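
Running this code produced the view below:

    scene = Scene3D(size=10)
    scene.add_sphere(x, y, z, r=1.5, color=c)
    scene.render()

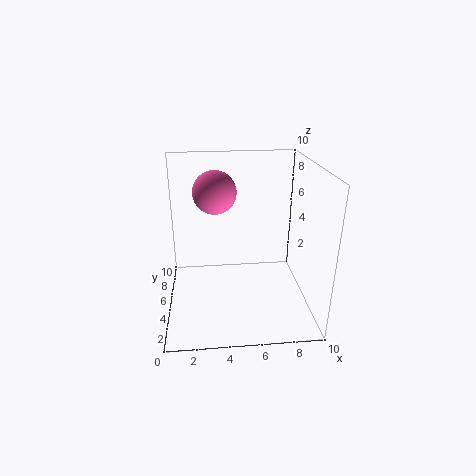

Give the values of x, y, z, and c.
x = 3.5
y = 6
z = 8
c = 'hotpink'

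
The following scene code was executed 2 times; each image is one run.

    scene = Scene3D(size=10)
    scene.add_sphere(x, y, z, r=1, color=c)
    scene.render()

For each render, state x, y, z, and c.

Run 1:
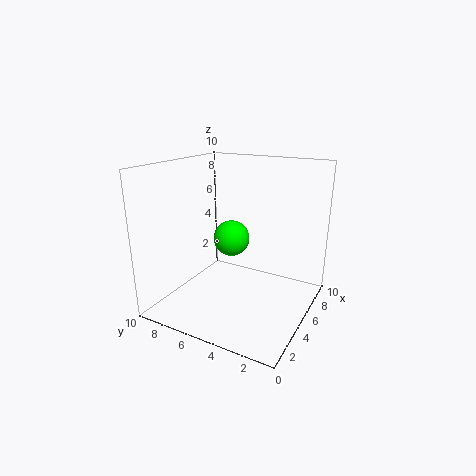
x = 1.5; y = 3.5; z = 6.5; c = 'lime'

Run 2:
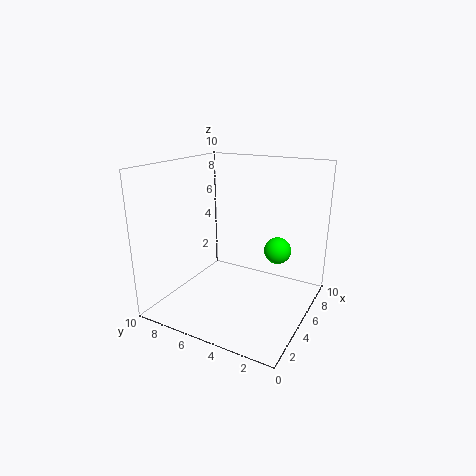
x = 7.5; y = 3; z = 3.5; c = 'lime'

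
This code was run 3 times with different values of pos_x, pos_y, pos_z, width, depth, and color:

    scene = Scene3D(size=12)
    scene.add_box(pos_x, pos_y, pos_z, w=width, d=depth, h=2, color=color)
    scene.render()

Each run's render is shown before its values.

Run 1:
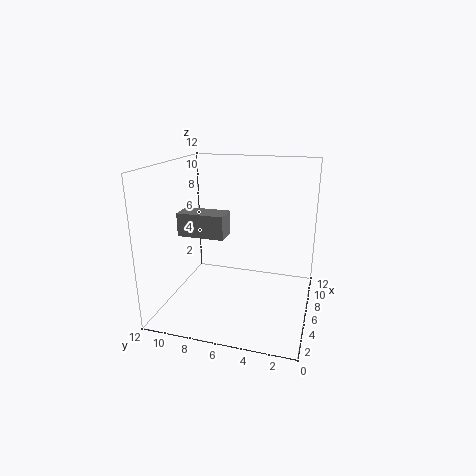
pos_x = 5
pos_y = 7
pos_z = 6
width = 2
depth = 4
color = 'gray'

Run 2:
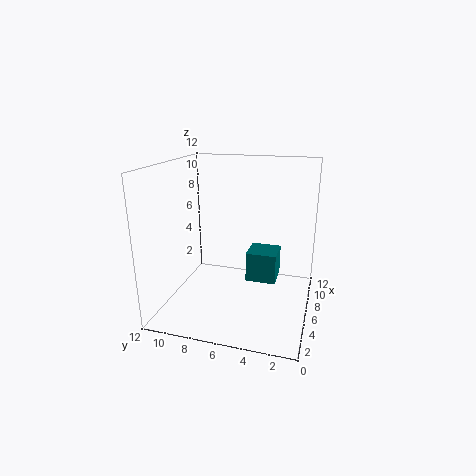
pos_x = 1
pos_y = 2
pos_z = 5
width = 2
depth = 2
color = 'teal'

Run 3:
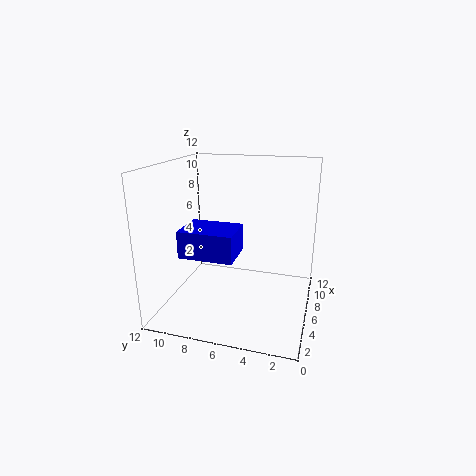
pos_x = 1
pos_y = 5
pos_z = 6
width = 3
depth = 4
color = 'blue'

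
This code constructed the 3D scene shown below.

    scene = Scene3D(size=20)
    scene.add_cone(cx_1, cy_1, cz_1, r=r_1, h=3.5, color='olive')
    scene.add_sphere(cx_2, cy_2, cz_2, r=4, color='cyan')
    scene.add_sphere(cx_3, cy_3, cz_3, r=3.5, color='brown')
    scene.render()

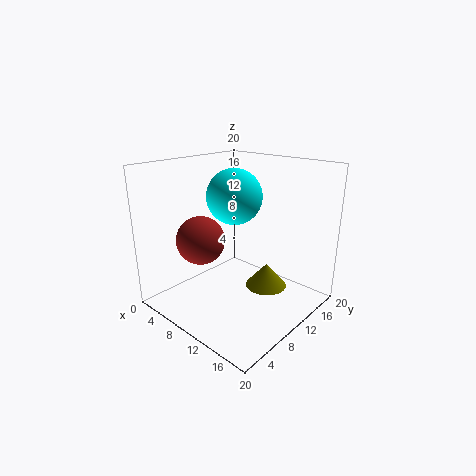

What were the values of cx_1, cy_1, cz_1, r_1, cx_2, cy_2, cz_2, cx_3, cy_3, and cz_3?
cx_1 = 12.5
cy_1 = 13.5
cz_1 = 2
r_1 = 3
cx_2 = 7.5
cy_2 = 12
cz_2 = 15
cx_3 = 5
cy_3 = 7.5
cz_3 = 9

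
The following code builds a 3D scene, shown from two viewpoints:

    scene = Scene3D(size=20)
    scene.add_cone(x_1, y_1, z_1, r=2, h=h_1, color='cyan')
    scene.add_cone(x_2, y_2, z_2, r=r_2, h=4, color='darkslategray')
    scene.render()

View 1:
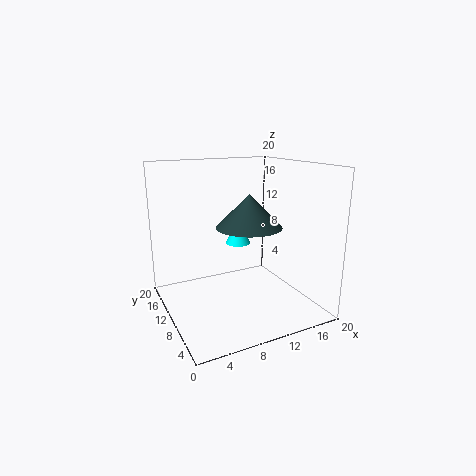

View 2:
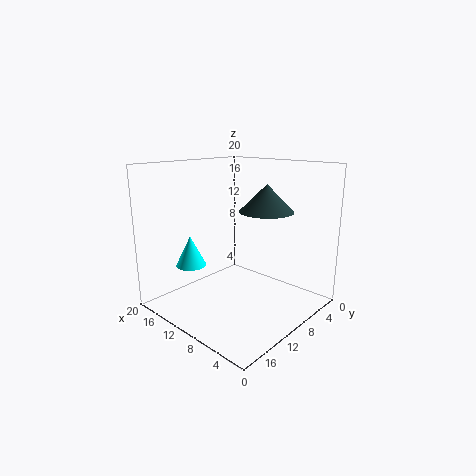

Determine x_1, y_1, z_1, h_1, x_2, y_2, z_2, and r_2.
x_1 = 13, y_1 = 16, z_1 = 7, h_1 = 4, x_2 = 9, y_2 = 5, z_2 = 13, r_2 = 4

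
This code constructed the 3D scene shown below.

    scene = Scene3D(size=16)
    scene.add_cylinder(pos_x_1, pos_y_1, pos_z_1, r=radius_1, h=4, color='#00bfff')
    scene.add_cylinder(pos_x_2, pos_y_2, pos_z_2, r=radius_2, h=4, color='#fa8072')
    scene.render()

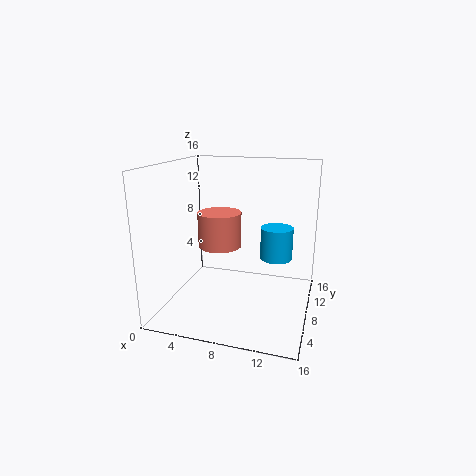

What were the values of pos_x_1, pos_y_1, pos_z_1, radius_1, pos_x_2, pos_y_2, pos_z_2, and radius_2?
pos_x_1 = 11.5
pos_y_1 = 13
pos_z_1 = 4
radius_1 = 2
pos_x_2 = 5.5
pos_y_2 = 9
pos_z_2 = 6.5
radius_2 = 2.5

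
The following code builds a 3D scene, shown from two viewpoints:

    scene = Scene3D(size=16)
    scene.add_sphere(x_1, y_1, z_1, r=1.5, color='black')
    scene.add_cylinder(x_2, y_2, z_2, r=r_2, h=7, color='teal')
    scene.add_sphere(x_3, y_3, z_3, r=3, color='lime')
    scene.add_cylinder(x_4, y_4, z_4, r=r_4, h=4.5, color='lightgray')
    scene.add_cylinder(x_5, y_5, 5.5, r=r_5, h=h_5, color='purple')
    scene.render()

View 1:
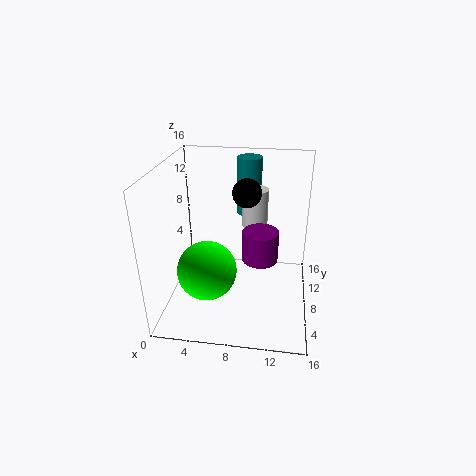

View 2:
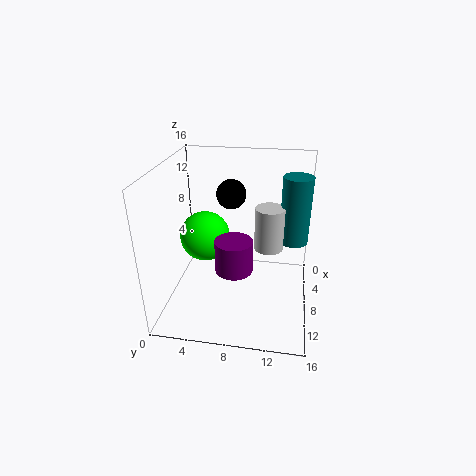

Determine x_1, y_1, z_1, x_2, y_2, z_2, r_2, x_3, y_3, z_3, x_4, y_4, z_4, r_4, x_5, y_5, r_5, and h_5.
x_1 = 9; y_1 = 7.5; z_1 = 13.5; x_2 = 8.5; y_2 = 14; z_2 = 8.5; r_2 = 1.5; x_3 = 5.5; y_3 = 3.5; z_3 = 6.5; x_4 = 9.5; y_4 = 11.5; z_4 = 8; r_4 = 1.5; x_5 = 10.5; y_5 = 8; r_5 = 2; h_5 = 3.5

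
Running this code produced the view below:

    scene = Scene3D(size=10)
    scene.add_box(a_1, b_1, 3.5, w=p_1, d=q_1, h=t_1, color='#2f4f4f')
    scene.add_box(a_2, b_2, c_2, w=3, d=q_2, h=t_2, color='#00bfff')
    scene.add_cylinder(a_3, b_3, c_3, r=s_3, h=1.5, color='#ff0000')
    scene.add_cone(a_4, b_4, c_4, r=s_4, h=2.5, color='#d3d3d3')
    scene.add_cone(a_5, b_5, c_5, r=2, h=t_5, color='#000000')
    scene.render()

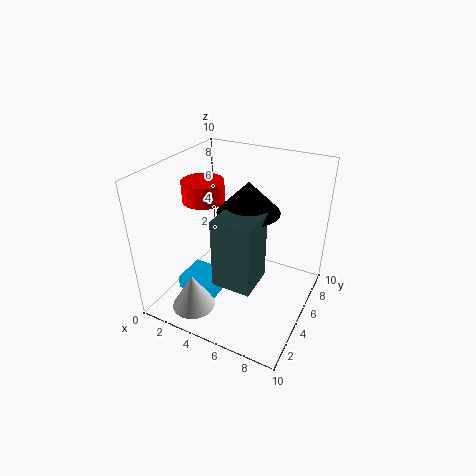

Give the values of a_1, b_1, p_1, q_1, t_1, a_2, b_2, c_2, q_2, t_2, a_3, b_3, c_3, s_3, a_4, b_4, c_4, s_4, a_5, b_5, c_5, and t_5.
a_1 = 5, b_1 = 1.5, p_1 = 2.5, q_1 = 2.5, t_1 = 4.5, a_2 = 1, b_2 = 3, c_2 = 0.5, q_2 = 2.5, t_2 = 1, a_3 = 2, b_3 = 5.5, c_3 = 7, s_3 = 1.5, a_4 = 3, b_4 = 2, c_4 = 0.5, s_4 = 1.5, a_5 = 6, b_5 = 4.5, c_5 = 7.5, t_5 = 2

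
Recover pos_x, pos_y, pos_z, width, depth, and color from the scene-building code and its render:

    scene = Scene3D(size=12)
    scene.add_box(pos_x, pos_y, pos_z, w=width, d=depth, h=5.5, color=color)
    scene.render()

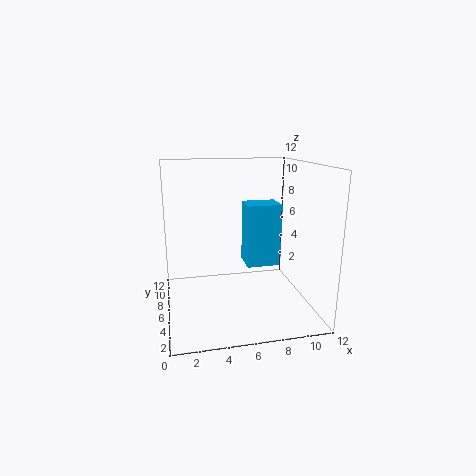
pos_x = 7; pos_y = 6.5; pos_z = 3; width = 3; depth = 2.5; color = 'deepskyblue'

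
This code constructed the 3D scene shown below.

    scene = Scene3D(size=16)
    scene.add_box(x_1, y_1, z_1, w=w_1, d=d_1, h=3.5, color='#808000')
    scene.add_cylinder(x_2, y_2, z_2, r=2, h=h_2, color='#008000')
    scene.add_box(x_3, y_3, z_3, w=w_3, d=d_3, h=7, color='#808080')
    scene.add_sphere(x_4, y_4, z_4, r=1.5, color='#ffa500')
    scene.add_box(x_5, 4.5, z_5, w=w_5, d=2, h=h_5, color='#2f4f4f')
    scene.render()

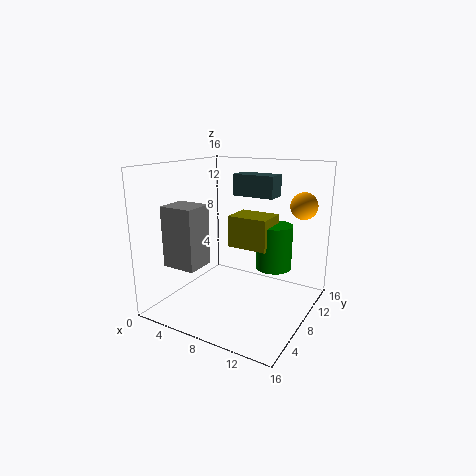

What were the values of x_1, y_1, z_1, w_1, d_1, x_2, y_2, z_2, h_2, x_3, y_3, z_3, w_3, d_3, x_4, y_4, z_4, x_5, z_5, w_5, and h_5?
x_1 = 7, y_1 = 7.5, z_1 = 7, w_1 = 4.5, d_1 = 3.5, x_2 = 11.5, y_2 = 10, z_2 = 4.5, h_2 = 5, x_3 = 0.5, y_3 = 4, z_3 = 4.5, w_3 = 4, d_3 = 3.5, x_4 = 14, y_4 = 12, z_4 = 11.5, x_5 = 9.5, z_5 = 13.5, w_5 = 4, h_5 = 2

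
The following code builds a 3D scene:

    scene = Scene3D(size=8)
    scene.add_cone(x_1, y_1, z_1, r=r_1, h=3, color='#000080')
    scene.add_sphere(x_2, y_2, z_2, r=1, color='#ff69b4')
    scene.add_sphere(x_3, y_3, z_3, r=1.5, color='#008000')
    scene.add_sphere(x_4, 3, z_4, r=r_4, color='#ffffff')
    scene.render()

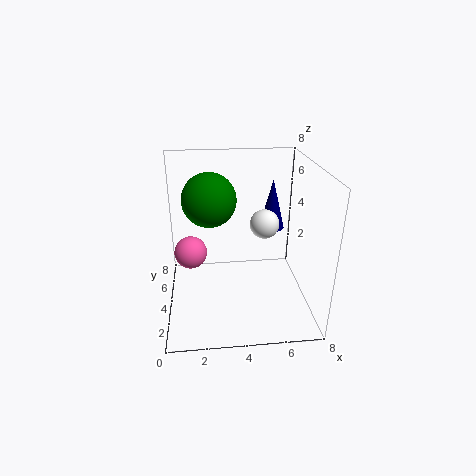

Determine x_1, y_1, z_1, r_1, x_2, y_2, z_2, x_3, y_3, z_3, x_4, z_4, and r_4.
x_1 = 6.25; y_1 = 5.75; z_1 = 3.75; r_1 = 0.75; x_2 = 1.25; y_2 = 5.75; z_2 = 2.25; x_3 = 2.5; y_3 = 4.75; z_3 = 6; x_4 = 5.25; z_4 = 5.25; r_4 = 0.75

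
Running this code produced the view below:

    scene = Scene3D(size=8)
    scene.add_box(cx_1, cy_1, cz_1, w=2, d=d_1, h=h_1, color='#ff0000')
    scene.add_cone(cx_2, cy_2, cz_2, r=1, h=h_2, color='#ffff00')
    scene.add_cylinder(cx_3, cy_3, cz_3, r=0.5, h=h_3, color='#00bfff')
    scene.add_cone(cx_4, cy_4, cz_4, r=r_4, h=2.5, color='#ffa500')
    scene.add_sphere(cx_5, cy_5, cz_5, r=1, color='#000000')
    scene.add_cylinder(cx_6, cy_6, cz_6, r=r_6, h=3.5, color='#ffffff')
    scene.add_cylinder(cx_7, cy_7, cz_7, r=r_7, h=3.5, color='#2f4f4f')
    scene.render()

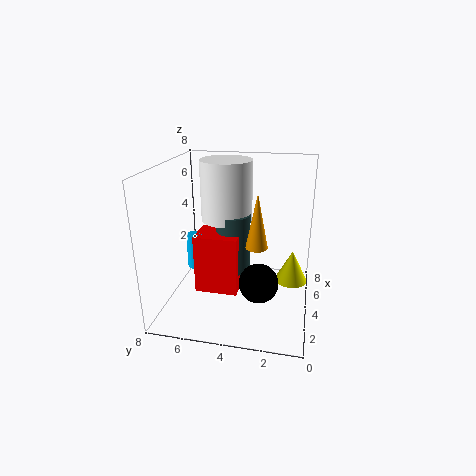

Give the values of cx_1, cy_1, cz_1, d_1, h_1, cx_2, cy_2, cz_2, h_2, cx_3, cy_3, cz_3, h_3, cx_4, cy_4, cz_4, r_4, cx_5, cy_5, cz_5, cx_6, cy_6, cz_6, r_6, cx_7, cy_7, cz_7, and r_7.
cx_1 = 3.5, cy_1 = 4, cz_1 = 0.5, d_1 = 2.5, h_1 = 3.5, cx_2 = 6, cy_2 = 1, cz_2 = 0.5, h_2 = 2, cx_3 = 4, cy_3 = 6.5, cz_3 = 2, h_3 = 2, cx_4 = 1, cy_4 = 2.5, cz_4 = 5, r_4 = 0.5, cx_5 = 2, cy_5 = 2.5, cz_5 = 2.5, cx_6 = 5.5, cy_6 = 5, cz_6 = 4.5, r_6 = 1.5, cx_7 = 5, cy_7 = 4.5, cz_7 = 1.5, r_7 = 1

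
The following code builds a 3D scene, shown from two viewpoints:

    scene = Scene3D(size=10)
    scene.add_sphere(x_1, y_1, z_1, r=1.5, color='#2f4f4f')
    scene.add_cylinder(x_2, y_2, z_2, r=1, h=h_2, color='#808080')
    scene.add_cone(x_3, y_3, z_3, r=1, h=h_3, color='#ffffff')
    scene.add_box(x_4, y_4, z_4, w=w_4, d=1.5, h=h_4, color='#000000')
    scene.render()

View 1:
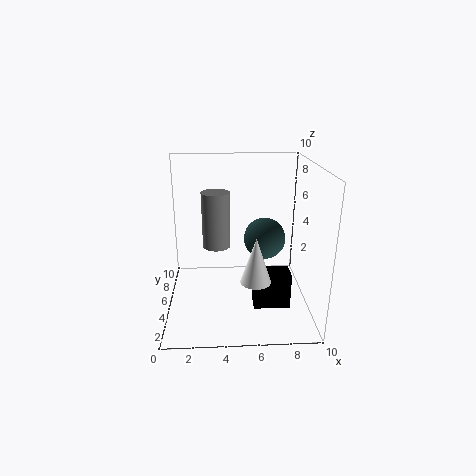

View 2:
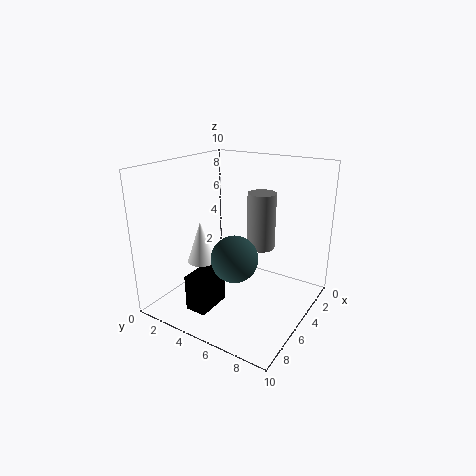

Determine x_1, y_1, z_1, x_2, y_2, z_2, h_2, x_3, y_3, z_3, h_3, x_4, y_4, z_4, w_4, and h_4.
x_1 = 7
y_1 = 6
z_1 = 4.5
x_2 = 3.5
y_2 = 6
z_2 = 4
h_2 = 4
x_3 = 6
y_3 = 2.5
z_3 = 3
h_3 = 3
x_4 = 6
y_4 = 3
z_4 = 0.5
w_4 = 2.5
h_4 = 2.5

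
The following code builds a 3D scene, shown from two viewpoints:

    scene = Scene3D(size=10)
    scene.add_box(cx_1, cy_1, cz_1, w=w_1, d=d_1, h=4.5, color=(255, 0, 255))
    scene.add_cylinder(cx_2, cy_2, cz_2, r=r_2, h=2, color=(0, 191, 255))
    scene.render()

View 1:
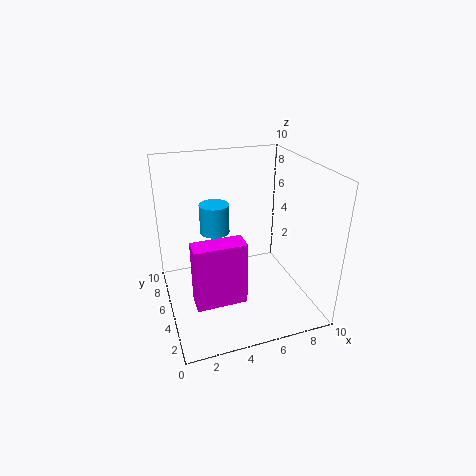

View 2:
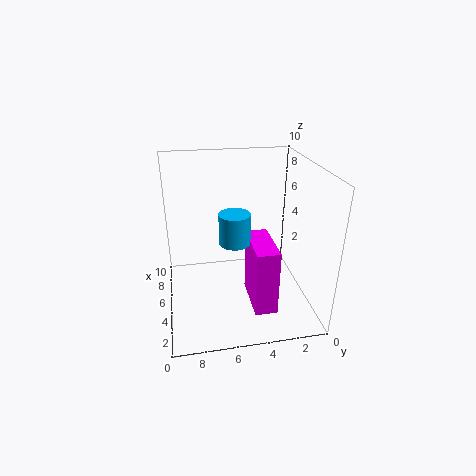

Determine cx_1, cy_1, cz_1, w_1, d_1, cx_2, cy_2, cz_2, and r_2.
cx_1 = 1.5; cy_1 = 3; cz_1 = 1; w_1 = 3.5; d_1 = 1.5; cx_2 = 3.5; cy_2 = 5.5; cz_2 = 5.5; r_2 = 1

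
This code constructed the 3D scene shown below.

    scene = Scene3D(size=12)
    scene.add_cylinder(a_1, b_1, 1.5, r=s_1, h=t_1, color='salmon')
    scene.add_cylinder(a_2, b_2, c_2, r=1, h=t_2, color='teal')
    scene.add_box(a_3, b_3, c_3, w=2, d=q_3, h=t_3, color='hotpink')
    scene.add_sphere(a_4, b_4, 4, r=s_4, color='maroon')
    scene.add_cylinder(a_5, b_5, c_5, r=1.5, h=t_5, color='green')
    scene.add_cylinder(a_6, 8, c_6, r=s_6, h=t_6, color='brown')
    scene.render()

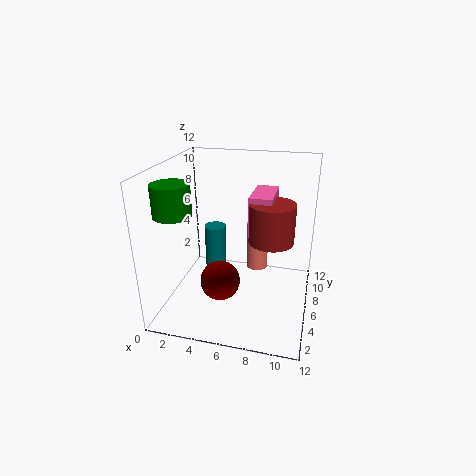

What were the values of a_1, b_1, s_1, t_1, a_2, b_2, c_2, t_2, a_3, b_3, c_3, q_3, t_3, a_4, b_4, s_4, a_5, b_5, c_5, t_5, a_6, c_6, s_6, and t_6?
a_1 = 7
b_1 = 9.5
s_1 = 1
t_1 = 4.5
a_2 = 3
b_2 = 9
c_2 = 0.5
t_2 = 5
a_3 = 6.5
b_3 = 7.5
c_3 = 5
q_3 = 4
t_3 = 4
a_4 = 5.5
b_4 = 2.5
s_4 = 1.5
a_5 = 1.5
b_5 = 3.5
c_5 = 8.5
t_5 = 2.5
a_6 = 8.5
c_6 = 5
s_6 = 2
t_6 = 3.5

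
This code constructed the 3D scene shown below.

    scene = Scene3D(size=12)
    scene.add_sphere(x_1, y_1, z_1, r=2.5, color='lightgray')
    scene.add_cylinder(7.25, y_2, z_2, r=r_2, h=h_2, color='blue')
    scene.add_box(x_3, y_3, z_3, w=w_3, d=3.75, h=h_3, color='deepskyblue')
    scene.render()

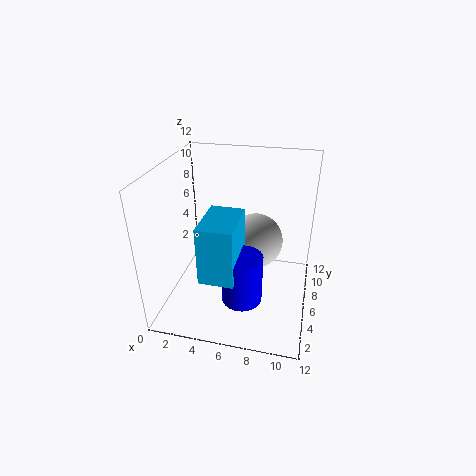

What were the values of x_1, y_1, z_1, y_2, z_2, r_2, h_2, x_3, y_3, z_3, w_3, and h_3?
x_1 = 7; y_1 = 8.75; z_1 = 4.25; y_2 = 2; z_2 = 3.25; r_2 = 1.5; h_2 = 3.75; x_3 = 4.5; y_3 = 0.25; z_3 = 5.5; w_3 = 2.5; h_3 = 4.25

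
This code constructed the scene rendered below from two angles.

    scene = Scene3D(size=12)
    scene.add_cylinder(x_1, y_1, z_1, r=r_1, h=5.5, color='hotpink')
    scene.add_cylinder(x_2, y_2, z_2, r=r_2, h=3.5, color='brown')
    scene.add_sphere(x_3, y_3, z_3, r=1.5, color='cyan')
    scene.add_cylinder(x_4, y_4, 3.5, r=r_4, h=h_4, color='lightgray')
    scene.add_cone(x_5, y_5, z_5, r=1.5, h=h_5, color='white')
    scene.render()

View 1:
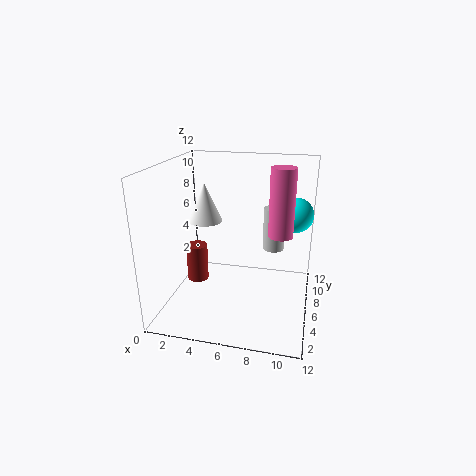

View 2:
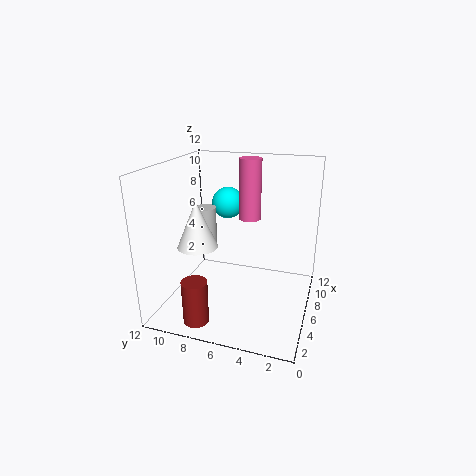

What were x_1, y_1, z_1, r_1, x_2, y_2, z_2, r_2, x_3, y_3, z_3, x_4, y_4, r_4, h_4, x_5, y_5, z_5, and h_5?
x_1 = 9.5, y_1 = 6, z_1 = 6.5, r_1 = 1, x_2 = 1.5, y_2 = 8, z_2 = 0.5, r_2 = 1, x_3 = 10.5, y_3 = 8.5, z_3 = 7.5, x_4 = 8.5, y_4 = 10, r_4 = 1, h_4 = 4, x_5 = 2.5, y_5 = 8, z_5 = 6.5, h_5 = 3.5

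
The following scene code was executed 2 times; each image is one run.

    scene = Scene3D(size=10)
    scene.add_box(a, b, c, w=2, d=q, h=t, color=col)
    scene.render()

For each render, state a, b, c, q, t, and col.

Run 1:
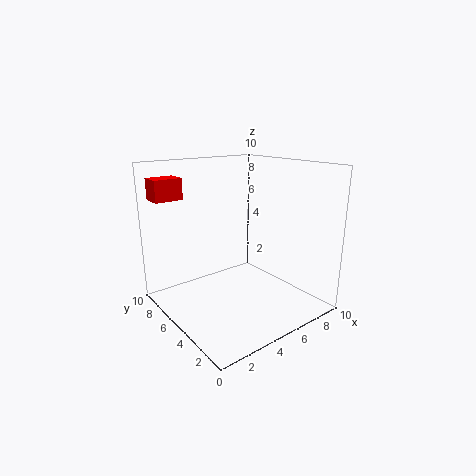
a = 0.5; b = 8; c = 7.5; q = 1.5; t = 1.5; col = 'red'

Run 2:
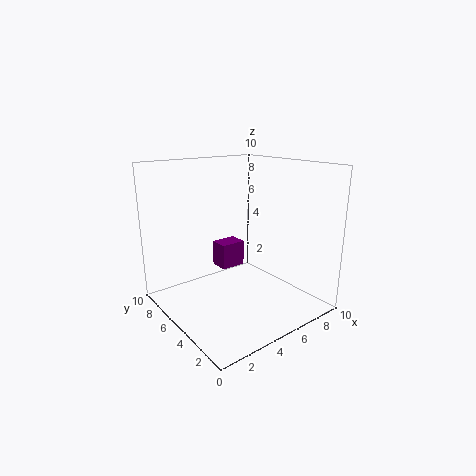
a = 5.5; b = 7.5; c = 1.5; q = 1.5; t = 2; col = 'purple'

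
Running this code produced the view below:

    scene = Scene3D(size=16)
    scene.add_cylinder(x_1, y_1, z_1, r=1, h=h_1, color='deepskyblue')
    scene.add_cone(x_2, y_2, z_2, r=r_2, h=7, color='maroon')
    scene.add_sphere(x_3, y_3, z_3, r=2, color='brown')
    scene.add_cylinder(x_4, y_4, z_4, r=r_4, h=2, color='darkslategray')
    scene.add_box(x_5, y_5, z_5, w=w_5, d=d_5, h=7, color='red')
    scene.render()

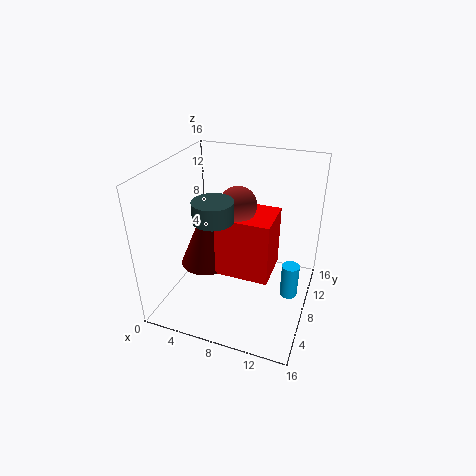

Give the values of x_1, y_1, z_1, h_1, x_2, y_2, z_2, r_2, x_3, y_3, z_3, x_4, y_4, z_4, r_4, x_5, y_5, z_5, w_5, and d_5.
x_1 = 14, y_1 = 9, z_1 = 1, h_1 = 4, x_2 = 4, y_2 = 8, z_2 = 4, r_2 = 3, x_3 = 8, y_3 = 8, z_3 = 12, x_4 = 7, y_4 = 4, z_4 = 12, r_4 = 2, x_5 = 6, y_5 = 6, z_5 = 4, w_5 = 6, d_5 = 5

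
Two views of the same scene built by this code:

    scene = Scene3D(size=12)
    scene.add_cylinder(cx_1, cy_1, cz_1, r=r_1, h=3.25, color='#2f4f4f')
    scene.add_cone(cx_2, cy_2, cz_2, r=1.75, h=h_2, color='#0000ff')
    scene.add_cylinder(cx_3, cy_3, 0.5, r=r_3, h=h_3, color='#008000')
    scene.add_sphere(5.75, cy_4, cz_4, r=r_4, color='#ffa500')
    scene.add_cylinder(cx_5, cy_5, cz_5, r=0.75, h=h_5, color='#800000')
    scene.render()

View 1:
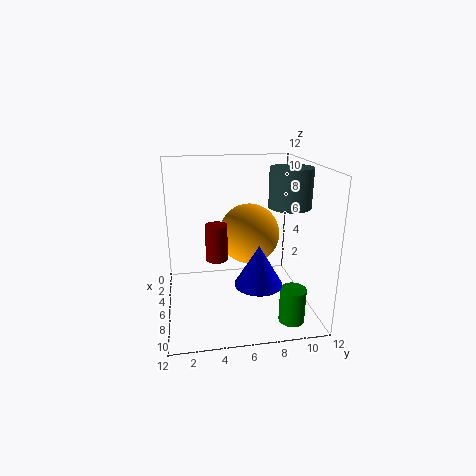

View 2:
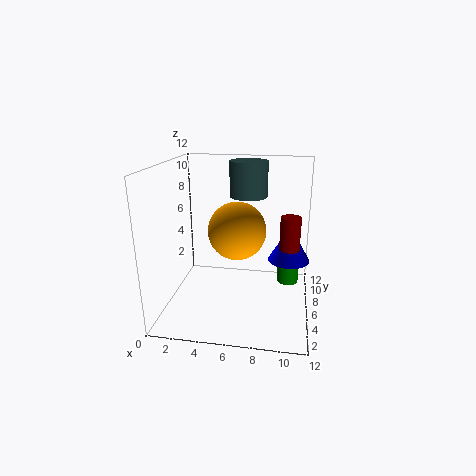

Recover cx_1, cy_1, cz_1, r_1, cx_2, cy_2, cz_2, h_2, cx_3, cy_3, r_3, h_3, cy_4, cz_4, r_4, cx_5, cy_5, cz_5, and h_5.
cx_1 = 6.25; cy_1 = 10.25; cz_1 = 8.5; r_1 = 1.75; cx_2 = 10.25; cy_2 = 6.75; cz_2 = 4; h_2 = 3; cx_3 = 10.25; cy_3 = 9.5; r_3 = 1; h_3 = 2.75; cy_4 = 7; cz_4 = 6.25; r_4 = 2.5; cx_5 = 10.25; cy_5 = 3.75; cz_5 = 6.25; h_5 = 2.5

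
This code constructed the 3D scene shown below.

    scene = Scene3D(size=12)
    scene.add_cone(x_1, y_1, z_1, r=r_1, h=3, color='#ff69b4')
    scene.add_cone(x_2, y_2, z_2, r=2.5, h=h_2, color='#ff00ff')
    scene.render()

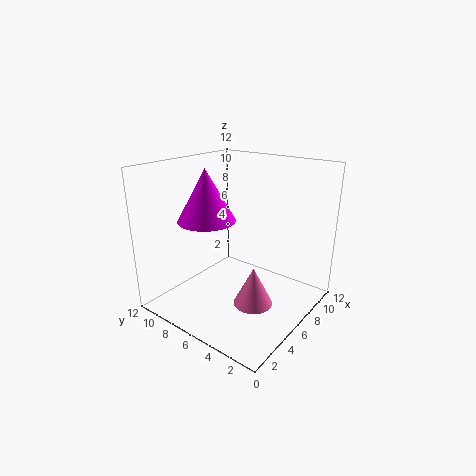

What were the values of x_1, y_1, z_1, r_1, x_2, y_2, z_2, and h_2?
x_1 = 4, y_1 = 3, z_1 = 2, r_1 = 1.5, x_2 = 5.5, y_2 = 9, z_2 = 7, h_2 = 4.5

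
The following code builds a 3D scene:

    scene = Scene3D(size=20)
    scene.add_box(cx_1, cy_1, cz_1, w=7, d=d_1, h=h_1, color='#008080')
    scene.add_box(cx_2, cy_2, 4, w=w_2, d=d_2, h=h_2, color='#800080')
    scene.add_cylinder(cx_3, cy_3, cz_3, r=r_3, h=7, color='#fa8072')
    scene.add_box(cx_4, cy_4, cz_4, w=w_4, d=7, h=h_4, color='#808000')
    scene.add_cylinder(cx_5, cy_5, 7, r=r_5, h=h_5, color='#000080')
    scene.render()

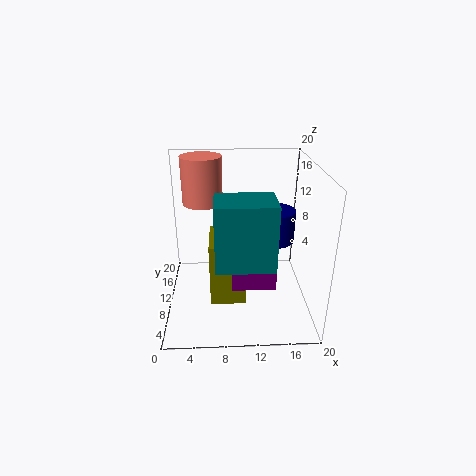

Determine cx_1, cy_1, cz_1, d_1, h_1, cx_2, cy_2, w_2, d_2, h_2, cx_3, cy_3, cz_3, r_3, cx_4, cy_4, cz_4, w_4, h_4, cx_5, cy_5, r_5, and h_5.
cx_1 = 7; cy_1 = 1; cz_1 = 10; d_1 = 5; h_1 = 8; cx_2 = 9; cy_2 = 6; w_2 = 6; d_2 = 3; h_2 = 5; cx_3 = 5; cy_3 = 16; cz_3 = 13; r_3 = 3; cx_4 = 6; cy_4 = 7; cz_4 = 1; w_4 = 5; h_4 = 9; cx_5 = 16; cy_5 = 15; r_5 = 3; h_5 = 5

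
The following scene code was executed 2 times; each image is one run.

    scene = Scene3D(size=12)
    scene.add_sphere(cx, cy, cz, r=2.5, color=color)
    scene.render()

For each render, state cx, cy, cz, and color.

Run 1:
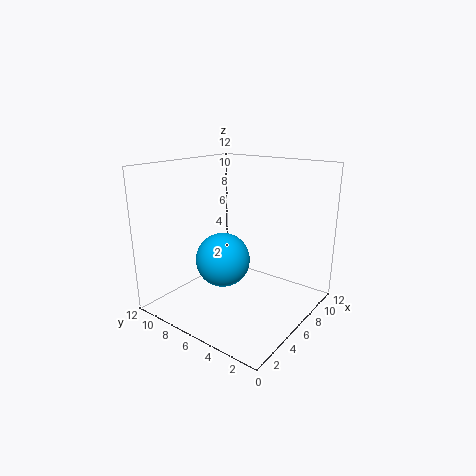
cx = 7
cy = 8.5
cz = 3
color = 'deepskyblue'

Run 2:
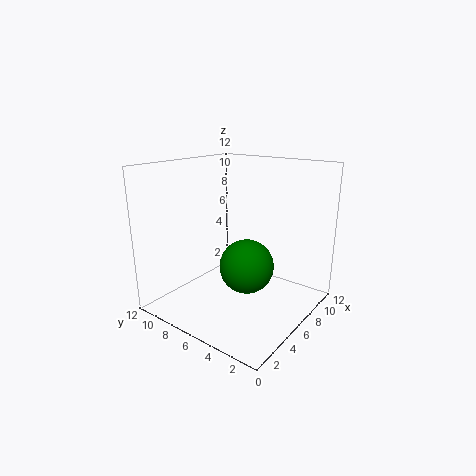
cx = 8
cy = 6.5
cz = 2.5
color = 'green'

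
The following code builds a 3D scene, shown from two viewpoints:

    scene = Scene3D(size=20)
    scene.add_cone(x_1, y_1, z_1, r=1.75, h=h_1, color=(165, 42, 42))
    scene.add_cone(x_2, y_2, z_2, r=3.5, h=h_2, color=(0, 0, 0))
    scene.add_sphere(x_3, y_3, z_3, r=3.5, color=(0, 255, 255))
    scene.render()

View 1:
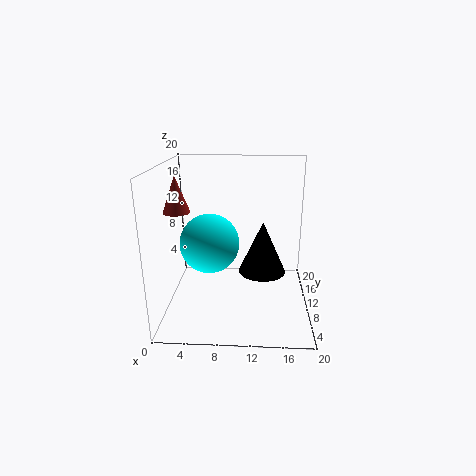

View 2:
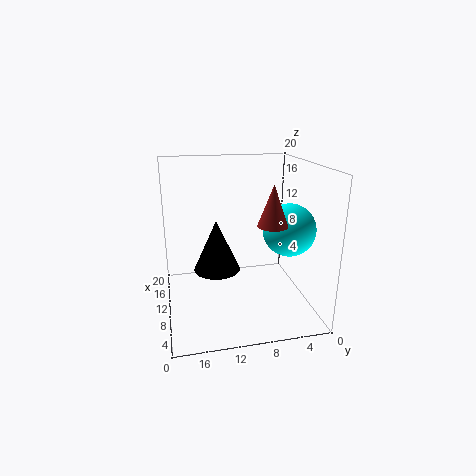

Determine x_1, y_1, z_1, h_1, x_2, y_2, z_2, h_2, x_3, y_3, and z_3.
x_1 = 2.25, y_1 = 7.75, z_1 = 14.25, h_1 = 4.75, x_2 = 13.5, y_2 = 12.5, z_2 = 3.75, h_2 = 7.75, x_3 = 7, y_3 = 3.75, z_3 = 11.75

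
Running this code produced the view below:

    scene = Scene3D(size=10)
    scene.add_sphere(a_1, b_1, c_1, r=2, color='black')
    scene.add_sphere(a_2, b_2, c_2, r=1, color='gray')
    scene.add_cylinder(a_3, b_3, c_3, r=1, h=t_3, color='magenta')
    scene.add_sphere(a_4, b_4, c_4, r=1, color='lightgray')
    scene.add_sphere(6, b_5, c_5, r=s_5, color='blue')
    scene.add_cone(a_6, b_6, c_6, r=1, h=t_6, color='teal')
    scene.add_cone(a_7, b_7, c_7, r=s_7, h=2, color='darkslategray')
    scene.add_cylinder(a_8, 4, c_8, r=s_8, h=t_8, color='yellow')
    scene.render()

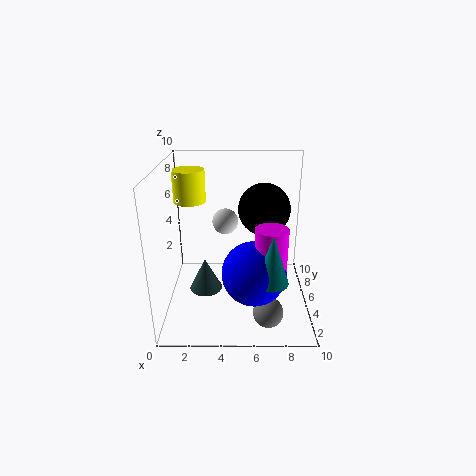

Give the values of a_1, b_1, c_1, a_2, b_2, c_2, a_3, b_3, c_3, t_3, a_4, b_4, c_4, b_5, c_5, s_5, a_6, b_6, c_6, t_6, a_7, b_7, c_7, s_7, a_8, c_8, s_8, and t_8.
a_1 = 7
b_1 = 8
c_1 = 6
a_2 = 7
b_2 = 2
c_2 = 1
a_3 = 7
b_3 = 2
c_3 = 4
t_3 = 3
a_4 = 4
b_4 = 8
c_4 = 5
b_5 = 2
c_5 = 4
s_5 = 2
a_6 = 7
b_6 = 1
c_6 = 4
t_6 = 3
a_7 = 3
b_7 = 2
c_7 = 3
s_7 = 1
a_8 = 2
c_8 = 8
s_8 = 1
t_8 = 2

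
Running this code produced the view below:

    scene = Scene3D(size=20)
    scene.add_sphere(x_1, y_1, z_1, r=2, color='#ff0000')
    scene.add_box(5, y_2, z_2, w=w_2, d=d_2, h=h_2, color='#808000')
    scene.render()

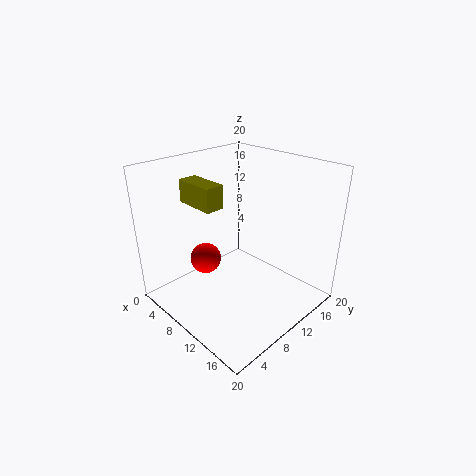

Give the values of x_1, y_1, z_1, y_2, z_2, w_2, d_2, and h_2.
x_1 = 9, y_1 = 5, z_1 = 8.5, y_2 = 4.5, z_2 = 15.5, w_2 = 5.5, d_2 = 2.5, h_2 = 3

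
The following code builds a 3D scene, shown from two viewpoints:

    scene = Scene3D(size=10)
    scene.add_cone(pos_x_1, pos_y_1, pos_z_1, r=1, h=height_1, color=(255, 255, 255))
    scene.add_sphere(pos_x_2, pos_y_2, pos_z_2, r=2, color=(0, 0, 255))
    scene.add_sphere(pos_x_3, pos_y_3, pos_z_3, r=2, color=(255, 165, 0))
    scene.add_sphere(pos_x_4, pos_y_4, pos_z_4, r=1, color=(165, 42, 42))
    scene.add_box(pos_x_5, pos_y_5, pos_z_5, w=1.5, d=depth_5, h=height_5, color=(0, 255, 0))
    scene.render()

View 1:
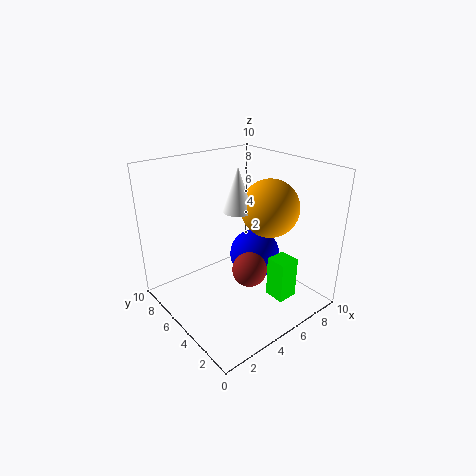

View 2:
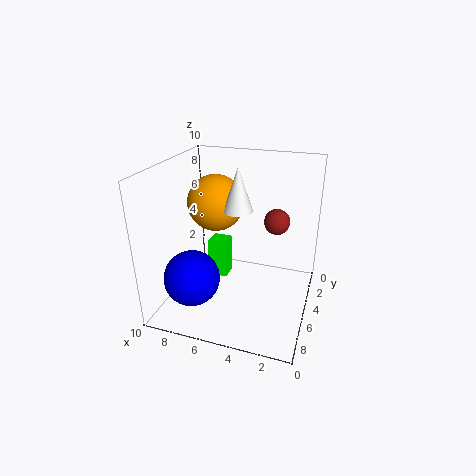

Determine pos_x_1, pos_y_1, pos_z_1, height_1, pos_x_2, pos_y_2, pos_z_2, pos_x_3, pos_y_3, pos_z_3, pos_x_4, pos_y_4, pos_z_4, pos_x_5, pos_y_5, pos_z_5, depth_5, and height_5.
pos_x_1 = 5; pos_y_1 = 5; pos_z_1 = 7; height_1 = 3; pos_x_2 = 8; pos_y_2 = 6.5; pos_z_2 = 2; pos_x_3 = 7; pos_y_3 = 4; pos_z_3 = 7; pos_x_4 = 3; pos_y_4 = 1.5; pos_z_4 = 5; pos_x_5 = 6.5; pos_y_5 = 2; pos_z_5 = 0.5; depth_5 = 1.5; height_5 = 3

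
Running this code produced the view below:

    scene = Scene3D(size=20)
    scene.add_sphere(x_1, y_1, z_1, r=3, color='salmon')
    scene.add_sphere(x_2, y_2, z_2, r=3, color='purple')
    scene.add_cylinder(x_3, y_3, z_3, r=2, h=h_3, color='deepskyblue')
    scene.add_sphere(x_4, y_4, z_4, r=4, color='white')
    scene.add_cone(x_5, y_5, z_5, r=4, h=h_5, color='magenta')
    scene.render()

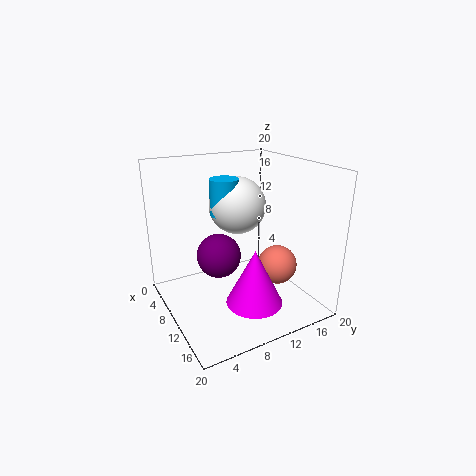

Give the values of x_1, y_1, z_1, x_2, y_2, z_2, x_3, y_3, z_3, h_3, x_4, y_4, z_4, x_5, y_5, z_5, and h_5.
x_1 = 10
y_1 = 17
z_1 = 4
x_2 = 10
y_2 = 7
z_2 = 8
x_3 = 8
y_3 = 9
z_3 = 13
h_3 = 5
x_4 = 8
y_4 = 11
z_4 = 14
x_5 = 13
y_5 = 11
z_5 = 1
h_5 = 8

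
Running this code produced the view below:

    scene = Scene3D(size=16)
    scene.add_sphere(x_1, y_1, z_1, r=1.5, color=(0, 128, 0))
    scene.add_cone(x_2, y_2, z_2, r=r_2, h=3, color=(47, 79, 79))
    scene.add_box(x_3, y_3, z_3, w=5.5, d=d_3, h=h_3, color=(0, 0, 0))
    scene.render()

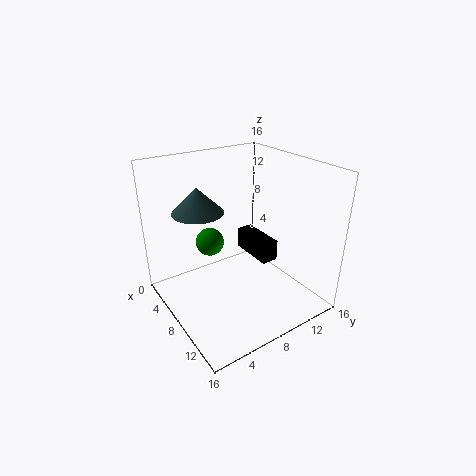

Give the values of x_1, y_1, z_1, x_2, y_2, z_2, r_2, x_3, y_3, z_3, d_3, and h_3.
x_1 = 7
y_1 = 5
z_1 = 8
x_2 = 3.5
y_2 = 5.5
z_2 = 10
r_2 = 3
x_3 = 3.5
y_3 = 11
z_3 = 4
d_3 = 2
h_3 = 2.5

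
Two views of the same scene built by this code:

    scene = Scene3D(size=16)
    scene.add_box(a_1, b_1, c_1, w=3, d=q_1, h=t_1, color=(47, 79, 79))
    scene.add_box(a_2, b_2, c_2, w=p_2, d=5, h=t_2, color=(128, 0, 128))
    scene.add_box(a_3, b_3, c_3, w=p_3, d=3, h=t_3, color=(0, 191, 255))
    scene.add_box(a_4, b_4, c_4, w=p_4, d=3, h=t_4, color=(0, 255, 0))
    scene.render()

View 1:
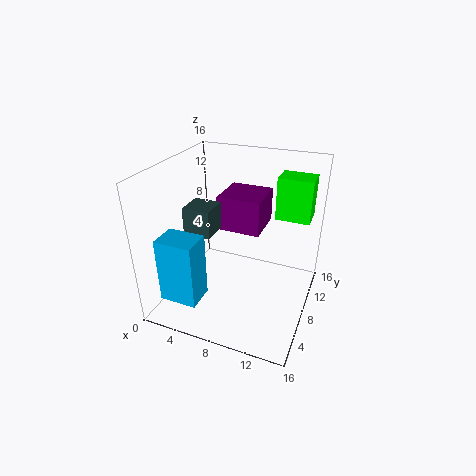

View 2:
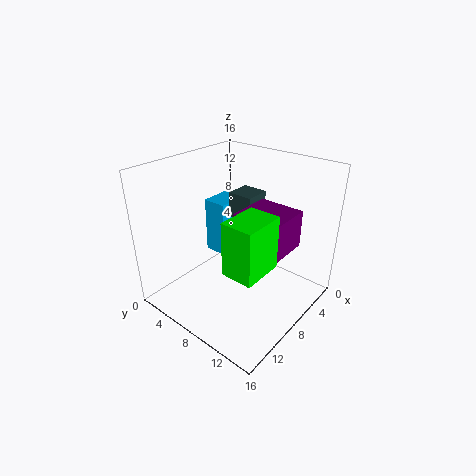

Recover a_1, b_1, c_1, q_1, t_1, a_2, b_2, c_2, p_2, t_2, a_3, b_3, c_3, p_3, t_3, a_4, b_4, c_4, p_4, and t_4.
a_1 = 3; b_1 = 5; c_1 = 9; q_1 = 3; t_1 = 3; a_2 = 5; b_2 = 9; c_2 = 8; p_2 = 5; t_2 = 4; a_3 = 2; b_3 = 1; c_3 = 3; p_3 = 4; t_3 = 7; a_4 = 11; b_4 = 12; c_4 = 9; p_4 = 4; t_4 = 5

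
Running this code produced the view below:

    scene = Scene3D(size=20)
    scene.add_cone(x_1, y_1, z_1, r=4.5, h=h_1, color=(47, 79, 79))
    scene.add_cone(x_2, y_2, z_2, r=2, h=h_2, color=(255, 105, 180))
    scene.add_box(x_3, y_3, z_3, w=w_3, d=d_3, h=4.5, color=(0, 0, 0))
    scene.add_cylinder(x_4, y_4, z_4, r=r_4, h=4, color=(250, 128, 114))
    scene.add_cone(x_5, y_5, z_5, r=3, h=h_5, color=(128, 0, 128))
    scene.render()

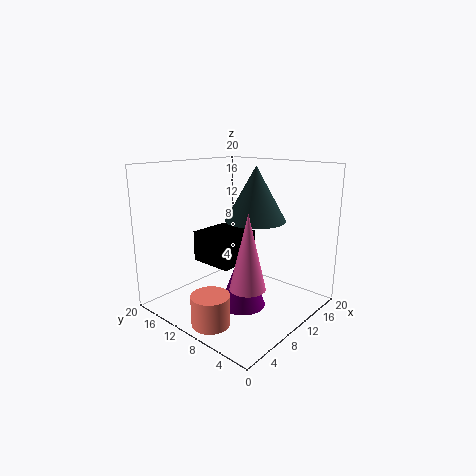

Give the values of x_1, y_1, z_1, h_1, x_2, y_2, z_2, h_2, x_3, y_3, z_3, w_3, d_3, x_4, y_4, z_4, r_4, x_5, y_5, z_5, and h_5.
x_1 = 14.5; y_1 = 10.5; z_1 = 11.5; h_1 = 8; x_2 = 3; y_2 = 2.5; z_2 = 7.5; h_2 = 8.5; x_3 = 8; y_3 = 10.5; z_3 = 5.5; w_3 = 6.5; d_3 = 6.5; x_4 = 3; y_4 = 8.5; z_4 = 0.5; r_4 = 2.5; x_5 = 7.5; y_5 = 7; z_5 = 2; h_5 = 8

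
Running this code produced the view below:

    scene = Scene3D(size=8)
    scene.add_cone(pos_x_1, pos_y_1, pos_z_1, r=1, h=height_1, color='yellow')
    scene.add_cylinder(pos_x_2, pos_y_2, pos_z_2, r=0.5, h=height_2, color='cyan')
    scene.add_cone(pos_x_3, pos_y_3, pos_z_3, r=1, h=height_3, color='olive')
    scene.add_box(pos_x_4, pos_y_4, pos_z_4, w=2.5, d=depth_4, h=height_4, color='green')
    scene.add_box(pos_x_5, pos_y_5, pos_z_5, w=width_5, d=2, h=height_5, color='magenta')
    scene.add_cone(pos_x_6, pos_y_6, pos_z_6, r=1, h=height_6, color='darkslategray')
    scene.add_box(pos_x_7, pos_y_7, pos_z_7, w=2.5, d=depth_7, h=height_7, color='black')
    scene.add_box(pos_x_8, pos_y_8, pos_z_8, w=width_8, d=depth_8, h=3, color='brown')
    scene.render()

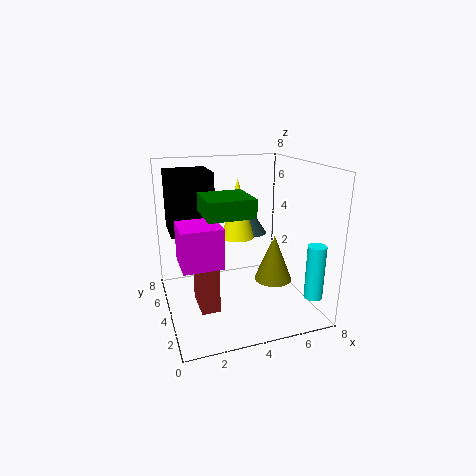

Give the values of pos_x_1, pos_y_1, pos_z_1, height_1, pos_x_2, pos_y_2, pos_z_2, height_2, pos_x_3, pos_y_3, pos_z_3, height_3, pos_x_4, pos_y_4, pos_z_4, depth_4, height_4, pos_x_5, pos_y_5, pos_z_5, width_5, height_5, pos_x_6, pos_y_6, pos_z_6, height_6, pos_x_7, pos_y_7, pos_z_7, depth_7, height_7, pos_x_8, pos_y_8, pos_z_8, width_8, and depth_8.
pos_x_1 = 4.5
pos_y_1 = 5.5
pos_z_1 = 3.5
height_1 = 3.5
pos_x_2 = 7.5
pos_y_2 = 1.5
pos_z_2 = 1
height_2 = 3
pos_x_3 = 5.5
pos_y_3 = 2.5
pos_z_3 = 2
height_3 = 2.5
pos_x_4 = 2
pos_y_4 = 2.5
pos_z_4 = 5.5
depth_4 = 2.5
height_4 = 1
pos_x_5 = 0.5
pos_y_5 = 1.5
pos_z_5 = 3.5
width_5 = 2
height_5 = 2
pos_x_6 = 5.5
pos_y_6 = 6
pos_z_6 = 3.5
height_6 = 1.5
pos_x_7 = 0.5
pos_y_7 = 5
pos_z_7 = 4
depth_7 = 2.5
height_7 = 3.5
pos_x_8 = 1.5
pos_y_8 = 2.5
pos_z_8 = 0.5
width_8 = 1
depth_8 = 2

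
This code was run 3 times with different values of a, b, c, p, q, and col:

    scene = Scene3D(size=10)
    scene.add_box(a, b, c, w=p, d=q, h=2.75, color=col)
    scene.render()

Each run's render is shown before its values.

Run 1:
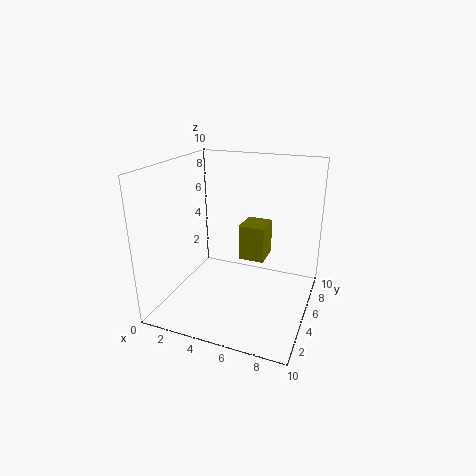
a = 4.25, b = 7, c = 2.25, p = 2, q = 2.25, col = 'olive'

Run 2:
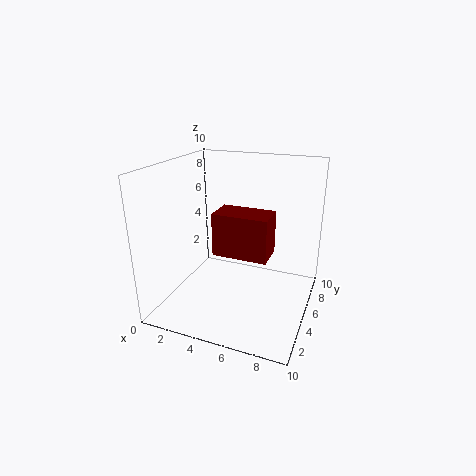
a = 4.25, b = 2.5, c = 4.75, p = 3.5, q = 2, col = 'maroon'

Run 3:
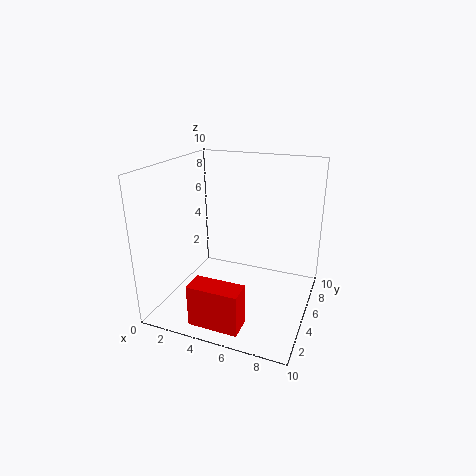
a = 3.5, b = 0.25, c = 0.75, p = 3.25, q = 1.5, col = 'red'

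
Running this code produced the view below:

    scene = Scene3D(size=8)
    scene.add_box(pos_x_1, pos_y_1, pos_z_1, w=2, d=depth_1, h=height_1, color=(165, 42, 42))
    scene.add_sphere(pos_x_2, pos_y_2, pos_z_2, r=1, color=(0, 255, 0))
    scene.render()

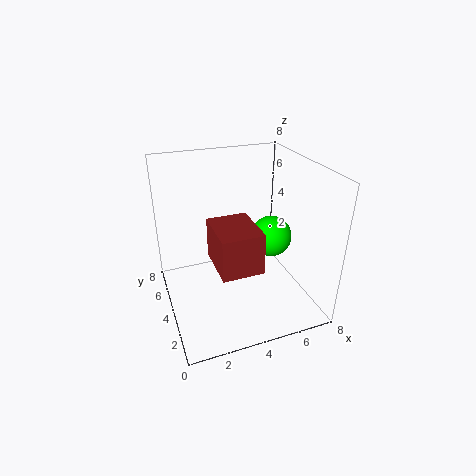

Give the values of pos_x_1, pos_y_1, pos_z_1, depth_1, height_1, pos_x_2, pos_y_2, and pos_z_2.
pos_x_1 = 2; pos_y_1 = 0.5; pos_z_1 = 4; depth_1 = 2.5; height_1 = 2; pos_x_2 = 5; pos_y_2 = 2; pos_z_2 = 5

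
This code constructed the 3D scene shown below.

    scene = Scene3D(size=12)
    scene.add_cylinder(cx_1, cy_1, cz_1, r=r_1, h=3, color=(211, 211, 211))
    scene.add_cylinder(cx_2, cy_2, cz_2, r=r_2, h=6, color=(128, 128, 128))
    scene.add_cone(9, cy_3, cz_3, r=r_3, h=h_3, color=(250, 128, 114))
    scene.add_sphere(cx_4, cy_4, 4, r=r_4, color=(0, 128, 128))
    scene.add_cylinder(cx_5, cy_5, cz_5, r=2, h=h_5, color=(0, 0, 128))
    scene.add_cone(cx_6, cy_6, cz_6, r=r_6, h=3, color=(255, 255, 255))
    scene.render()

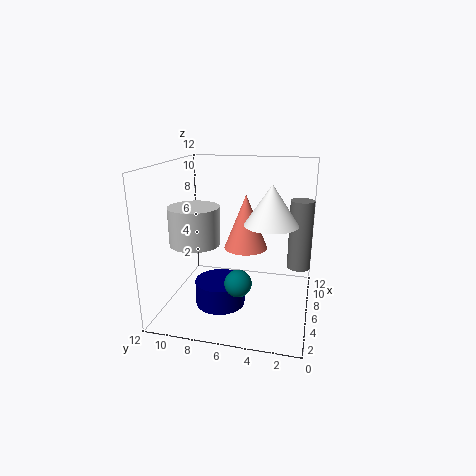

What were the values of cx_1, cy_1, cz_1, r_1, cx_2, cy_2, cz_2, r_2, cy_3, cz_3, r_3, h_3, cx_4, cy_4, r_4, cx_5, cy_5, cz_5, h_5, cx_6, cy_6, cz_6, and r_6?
cx_1 = 4; cy_1 = 9; cz_1 = 6; r_1 = 2; cx_2 = 8; cy_2 = 1; cz_2 = 3; r_2 = 1; cy_3 = 6; cz_3 = 4; r_3 = 2; h_3 = 5; cx_4 = 2; cy_4 = 5; r_4 = 1; cx_5 = 4; cy_5 = 7; cz_5 = 1; h_5 = 2; cx_6 = 4; cy_6 = 3; cz_6 = 8; r_6 = 2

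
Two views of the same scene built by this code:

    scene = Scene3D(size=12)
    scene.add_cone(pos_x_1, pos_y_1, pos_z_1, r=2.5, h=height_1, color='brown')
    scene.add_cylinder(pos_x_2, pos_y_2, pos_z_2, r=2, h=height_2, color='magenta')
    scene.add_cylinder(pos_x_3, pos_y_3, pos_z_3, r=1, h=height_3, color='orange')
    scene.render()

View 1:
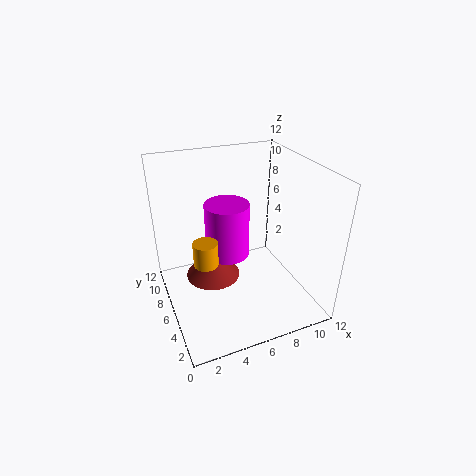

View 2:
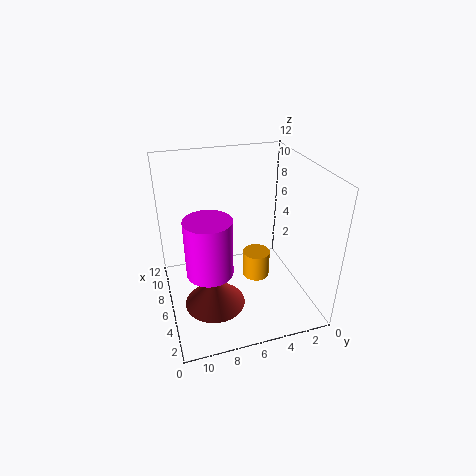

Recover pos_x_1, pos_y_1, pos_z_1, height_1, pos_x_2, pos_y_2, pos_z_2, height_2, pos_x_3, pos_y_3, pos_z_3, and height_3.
pos_x_1 = 4.5
pos_y_1 = 8.5
pos_z_1 = 1
height_1 = 2.5
pos_x_2 = 6
pos_y_2 = 8.5
pos_z_2 = 3
height_2 = 5
pos_x_3 = 3
pos_y_3 = 5.5
pos_z_3 = 4.5
height_3 = 2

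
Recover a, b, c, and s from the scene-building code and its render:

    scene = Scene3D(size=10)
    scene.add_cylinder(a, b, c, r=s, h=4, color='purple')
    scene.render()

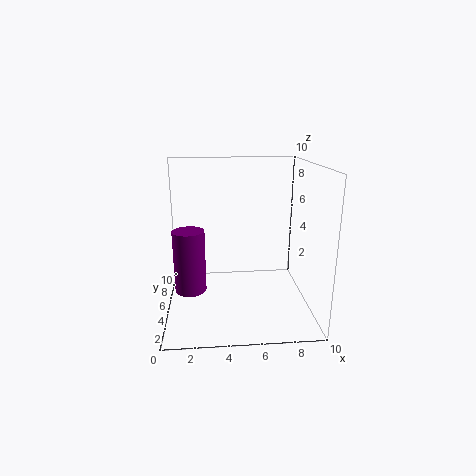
a = 1.75; b = 3; c = 2.25; s = 1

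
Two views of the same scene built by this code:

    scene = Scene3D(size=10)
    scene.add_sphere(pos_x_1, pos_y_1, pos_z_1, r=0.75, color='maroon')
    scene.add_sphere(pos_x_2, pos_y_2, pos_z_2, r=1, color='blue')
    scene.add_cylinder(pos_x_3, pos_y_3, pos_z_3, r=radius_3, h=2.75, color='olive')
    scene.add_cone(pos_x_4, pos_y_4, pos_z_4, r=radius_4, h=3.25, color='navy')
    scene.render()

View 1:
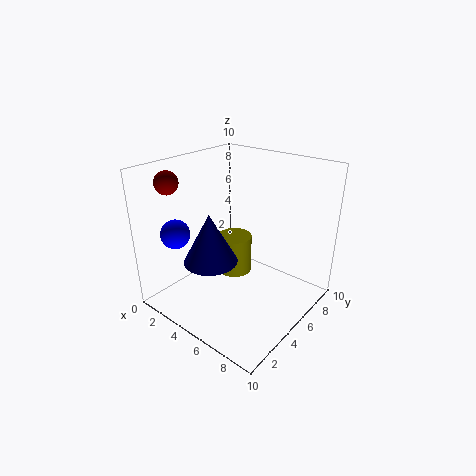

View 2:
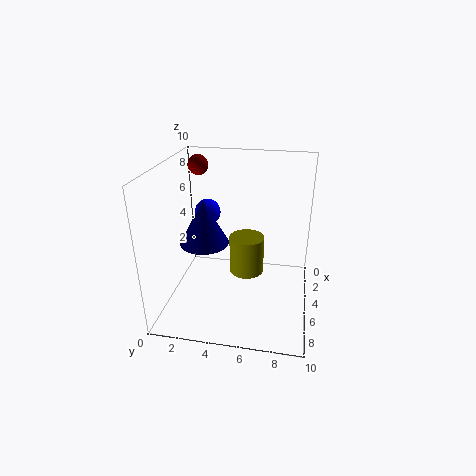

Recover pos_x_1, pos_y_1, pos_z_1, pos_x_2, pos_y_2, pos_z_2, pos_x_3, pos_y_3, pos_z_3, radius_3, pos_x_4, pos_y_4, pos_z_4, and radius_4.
pos_x_1 = 2.25
pos_y_1 = 1.5
pos_z_1 = 9.25
pos_x_2 = 2
pos_y_2 = 2
pos_z_2 = 5.5
pos_x_3 = 4.25
pos_y_3 = 5.5
pos_z_3 = 2
radius_3 = 1.25
pos_x_4 = 4.75
pos_y_4 = 2.5
pos_z_4 = 4.25
radius_4 = 1.75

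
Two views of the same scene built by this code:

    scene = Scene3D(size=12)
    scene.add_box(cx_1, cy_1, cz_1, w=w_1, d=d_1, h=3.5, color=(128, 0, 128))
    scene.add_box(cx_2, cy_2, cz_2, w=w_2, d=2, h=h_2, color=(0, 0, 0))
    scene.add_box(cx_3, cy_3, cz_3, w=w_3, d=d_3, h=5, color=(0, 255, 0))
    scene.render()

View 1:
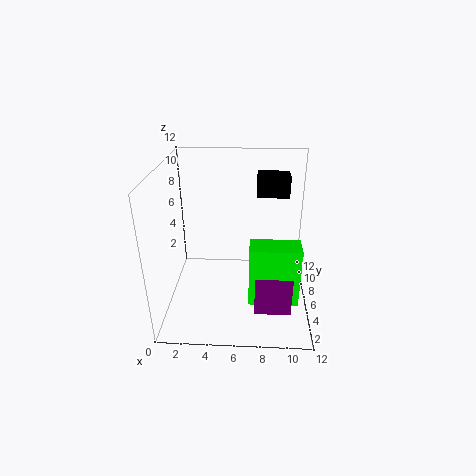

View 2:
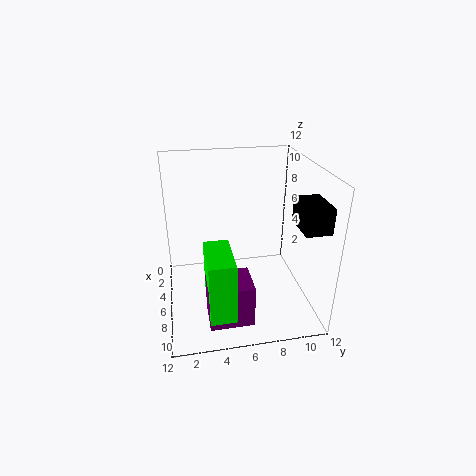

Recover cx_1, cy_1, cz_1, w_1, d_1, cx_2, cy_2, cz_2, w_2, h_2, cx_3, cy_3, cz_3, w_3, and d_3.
cx_1 = 7.5, cy_1 = 3, cz_1 = 0.5, w_1 = 3, d_1 = 3.5, cx_2 = 7.5, cy_2 = 10, cz_2 = 8, w_2 = 3, h_2 = 2, cx_3 = 7, cy_3 = 3, cz_3 = 1.5, w_3 = 4, d_3 = 2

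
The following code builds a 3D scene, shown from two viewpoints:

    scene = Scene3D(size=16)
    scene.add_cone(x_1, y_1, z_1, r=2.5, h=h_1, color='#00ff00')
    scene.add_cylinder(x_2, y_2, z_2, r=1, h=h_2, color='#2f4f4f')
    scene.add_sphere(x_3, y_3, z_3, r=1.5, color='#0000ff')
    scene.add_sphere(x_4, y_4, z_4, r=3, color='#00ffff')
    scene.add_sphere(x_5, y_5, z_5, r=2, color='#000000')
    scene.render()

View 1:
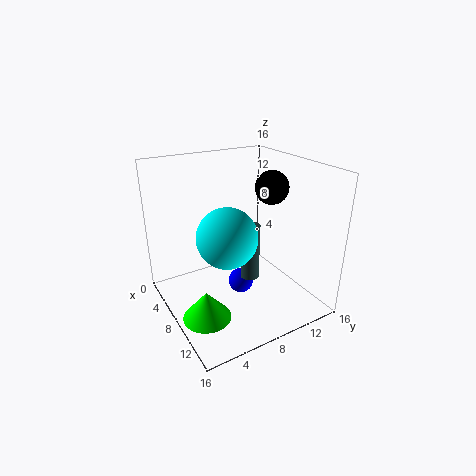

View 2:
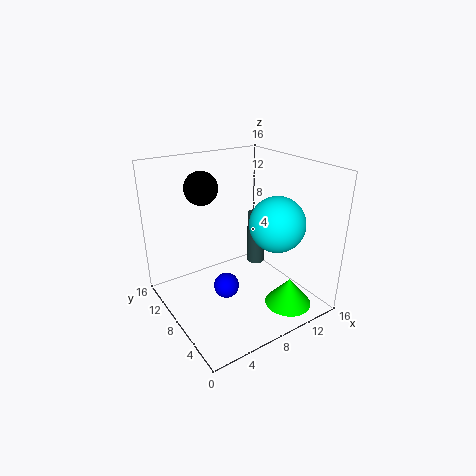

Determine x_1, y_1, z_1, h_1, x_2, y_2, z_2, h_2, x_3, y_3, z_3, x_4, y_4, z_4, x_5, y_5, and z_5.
x_1 = 11; y_1 = 2.5; z_1 = 1.5; h_1 = 3; x_2 = 10.5; y_2 = 8; z_2 = 4.5; h_2 = 6; x_3 = 7; y_3 = 9; z_3 = 1.5; x_4 = 11; y_4 = 5; z_4 = 10; x_5 = 6.5; y_5 = 13.5; z_5 = 12.5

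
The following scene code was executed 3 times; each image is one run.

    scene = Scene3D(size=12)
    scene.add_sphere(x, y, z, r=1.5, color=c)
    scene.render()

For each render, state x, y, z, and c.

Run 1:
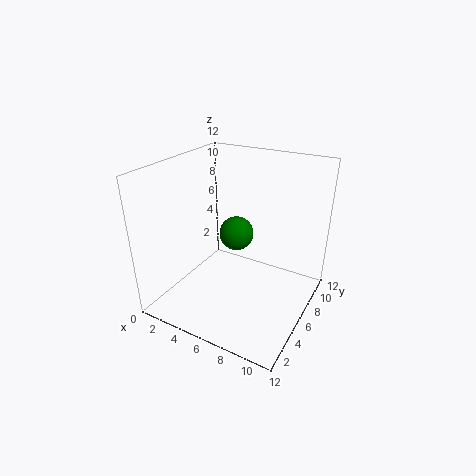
x = 5; y = 7.5; z = 5.5; c = 'green'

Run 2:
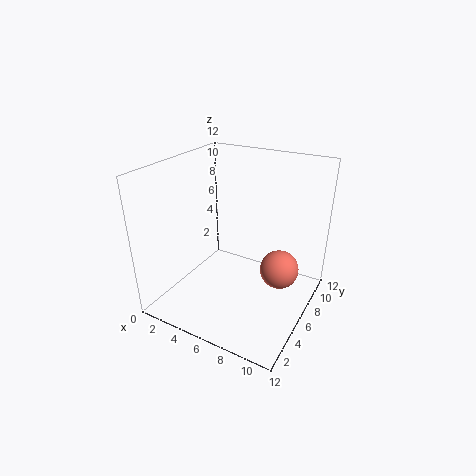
x = 10; y = 5.5; z = 4.5; c = 'salmon'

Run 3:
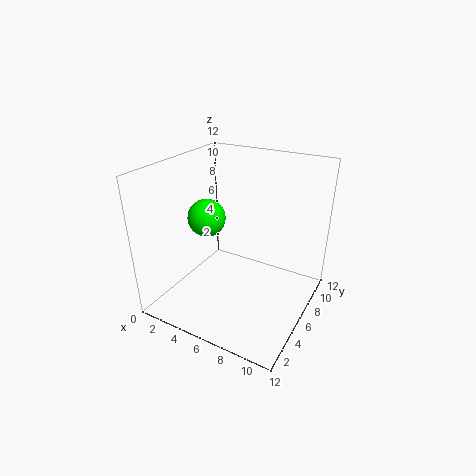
x = 4; y = 4.5; z = 8; c = 'lime'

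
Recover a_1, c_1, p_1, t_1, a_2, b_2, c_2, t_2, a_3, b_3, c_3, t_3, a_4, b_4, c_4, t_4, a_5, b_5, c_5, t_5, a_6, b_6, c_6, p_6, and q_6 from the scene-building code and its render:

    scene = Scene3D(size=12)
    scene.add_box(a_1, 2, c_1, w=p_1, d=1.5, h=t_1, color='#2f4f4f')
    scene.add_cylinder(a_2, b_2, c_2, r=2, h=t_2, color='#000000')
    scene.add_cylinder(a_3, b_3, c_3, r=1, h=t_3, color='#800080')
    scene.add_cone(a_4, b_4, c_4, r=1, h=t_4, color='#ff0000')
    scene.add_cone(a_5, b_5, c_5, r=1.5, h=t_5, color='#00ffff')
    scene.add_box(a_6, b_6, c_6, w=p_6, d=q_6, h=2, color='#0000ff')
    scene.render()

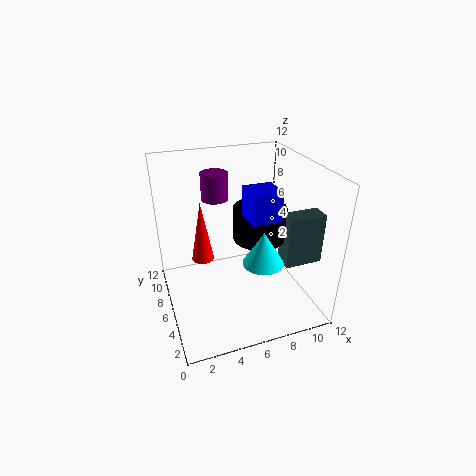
a_1 = 8.5, c_1 = 5, p_1 = 3, t_1 = 4, a_2 = 7, b_2 = 4, c_2 = 7, t_2 = 2.5, a_3 = 4, b_3 = 5.5, c_3 = 10, t_3 = 2, a_4 = 3.5, b_4 = 8.5, c_4 = 3, t_4 = 5.5, a_5 = 6.5, b_5 = 2, c_5 = 6, t_5 = 2.5, a_6 = 5, b_6 = 0.5, c_6 = 10, p_6 = 2, q_6 = 2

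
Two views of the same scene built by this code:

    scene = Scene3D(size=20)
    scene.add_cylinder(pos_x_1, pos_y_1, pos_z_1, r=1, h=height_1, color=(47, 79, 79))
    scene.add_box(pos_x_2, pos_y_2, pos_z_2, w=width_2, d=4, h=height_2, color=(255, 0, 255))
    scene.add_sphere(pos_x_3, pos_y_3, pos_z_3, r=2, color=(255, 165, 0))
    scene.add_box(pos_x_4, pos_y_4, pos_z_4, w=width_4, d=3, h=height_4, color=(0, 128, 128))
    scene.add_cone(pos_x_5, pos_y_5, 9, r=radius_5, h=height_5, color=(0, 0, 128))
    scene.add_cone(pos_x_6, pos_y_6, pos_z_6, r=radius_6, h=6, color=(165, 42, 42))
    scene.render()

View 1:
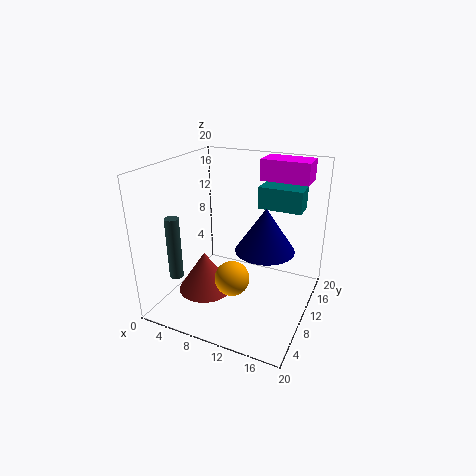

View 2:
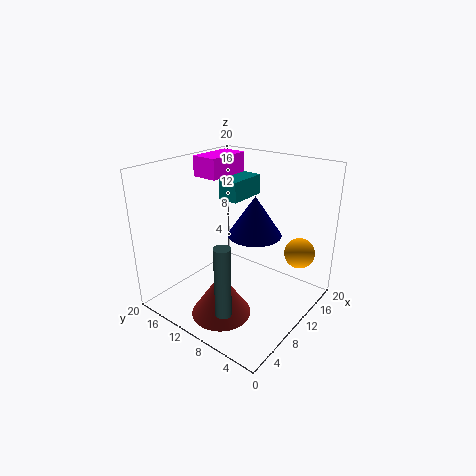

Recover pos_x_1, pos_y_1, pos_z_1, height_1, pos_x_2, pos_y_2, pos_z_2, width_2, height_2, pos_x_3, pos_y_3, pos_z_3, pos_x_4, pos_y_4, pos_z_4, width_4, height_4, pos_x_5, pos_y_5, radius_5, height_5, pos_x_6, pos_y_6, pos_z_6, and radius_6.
pos_x_1 = 2, pos_y_1 = 6, pos_z_1 = 4, height_1 = 9, pos_x_2 = 11, pos_y_2 = 15, pos_z_2 = 17, width_2 = 7, height_2 = 3, pos_x_3 = 13, pos_y_3 = 2, pos_z_3 = 9, pos_x_4 = 12, pos_y_4 = 12, pos_z_4 = 14, width_4 = 6, height_4 = 3, pos_x_5 = 14, pos_y_5 = 10, radius_5 = 4, height_5 = 6, pos_x_6 = 5, pos_y_6 = 9, pos_z_6 = 1, radius_6 = 4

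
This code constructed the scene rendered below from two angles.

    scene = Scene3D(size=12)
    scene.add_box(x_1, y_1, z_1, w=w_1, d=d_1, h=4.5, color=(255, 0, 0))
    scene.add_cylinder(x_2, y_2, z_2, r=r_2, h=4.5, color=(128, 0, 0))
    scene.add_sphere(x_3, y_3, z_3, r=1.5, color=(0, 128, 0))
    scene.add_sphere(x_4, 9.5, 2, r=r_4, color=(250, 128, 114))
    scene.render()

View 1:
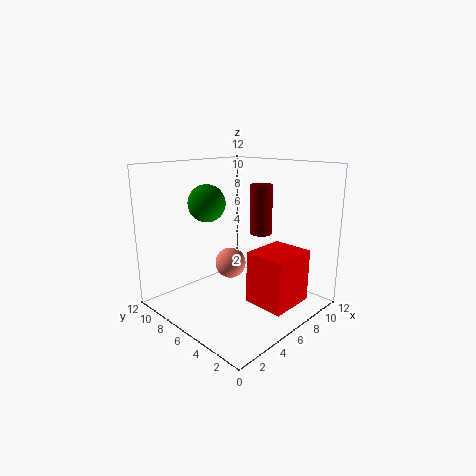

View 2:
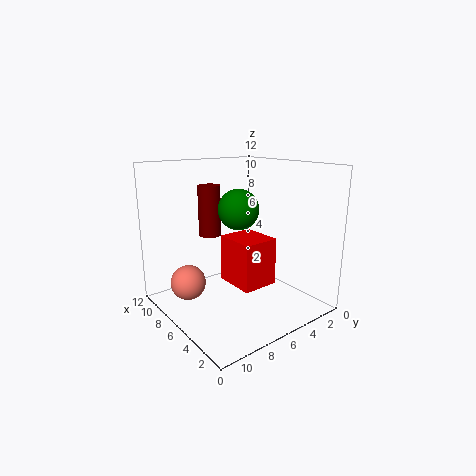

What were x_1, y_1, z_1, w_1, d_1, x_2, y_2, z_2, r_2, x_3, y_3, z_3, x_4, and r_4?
x_1 = 6; y_1 = 1.5; z_1 = 0.5; w_1 = 4; d_1 = 3.5; x_2 = 9.5; y_2 = 6.5; z_2 = 5.5; r_2 = 1; x_3 = 4; y_3 = 7.5; z_3 = 9; x_4 = 8.5; r_4 = 1.5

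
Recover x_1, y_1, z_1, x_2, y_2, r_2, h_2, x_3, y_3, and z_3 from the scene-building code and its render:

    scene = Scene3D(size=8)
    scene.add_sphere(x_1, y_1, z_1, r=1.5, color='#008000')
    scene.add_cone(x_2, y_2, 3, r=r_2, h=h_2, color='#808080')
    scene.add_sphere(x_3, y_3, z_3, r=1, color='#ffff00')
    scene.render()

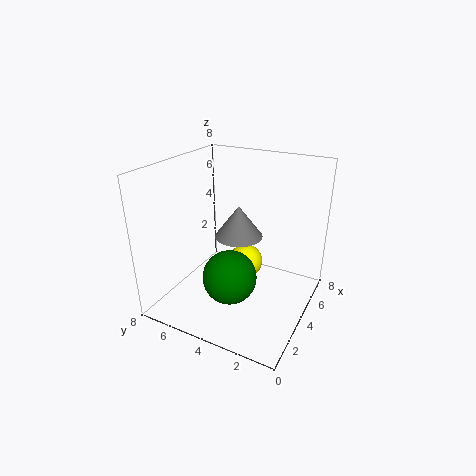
x_1 = 3, y_1 = 4, z_1 = 2, x_2 = 6, y_2 = 5, r_2 = 1.5, h_2 = 2, x_3 = 5, y_3 = 4, z_3 = 2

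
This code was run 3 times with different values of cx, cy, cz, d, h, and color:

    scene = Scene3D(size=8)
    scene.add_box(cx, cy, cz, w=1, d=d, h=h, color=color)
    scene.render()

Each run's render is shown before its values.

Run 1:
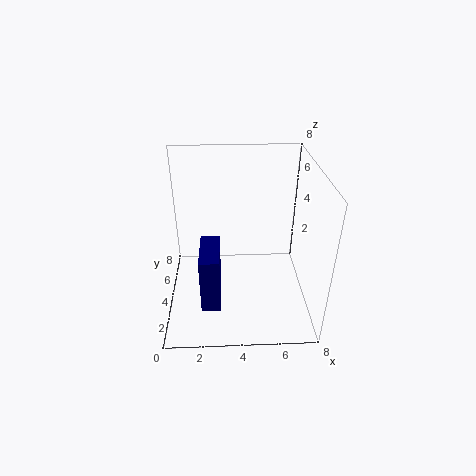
cx = 2, cy = 1, cz = 1.5, d = 2.5, h = 3, color = 'navy'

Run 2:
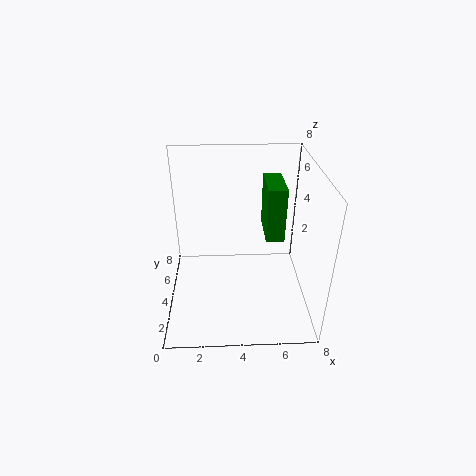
cx = 5.5, cy = 3.5, cz = 4, d = 2.5, h = 3, color = 'green'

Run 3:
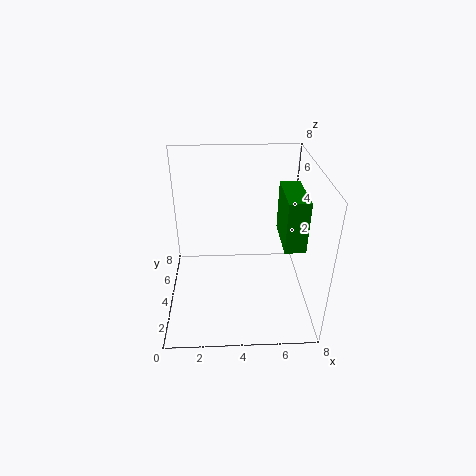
cx = 6, cy = 1, cz = 5, d = 2.5, h = 2.5, color = 'green'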